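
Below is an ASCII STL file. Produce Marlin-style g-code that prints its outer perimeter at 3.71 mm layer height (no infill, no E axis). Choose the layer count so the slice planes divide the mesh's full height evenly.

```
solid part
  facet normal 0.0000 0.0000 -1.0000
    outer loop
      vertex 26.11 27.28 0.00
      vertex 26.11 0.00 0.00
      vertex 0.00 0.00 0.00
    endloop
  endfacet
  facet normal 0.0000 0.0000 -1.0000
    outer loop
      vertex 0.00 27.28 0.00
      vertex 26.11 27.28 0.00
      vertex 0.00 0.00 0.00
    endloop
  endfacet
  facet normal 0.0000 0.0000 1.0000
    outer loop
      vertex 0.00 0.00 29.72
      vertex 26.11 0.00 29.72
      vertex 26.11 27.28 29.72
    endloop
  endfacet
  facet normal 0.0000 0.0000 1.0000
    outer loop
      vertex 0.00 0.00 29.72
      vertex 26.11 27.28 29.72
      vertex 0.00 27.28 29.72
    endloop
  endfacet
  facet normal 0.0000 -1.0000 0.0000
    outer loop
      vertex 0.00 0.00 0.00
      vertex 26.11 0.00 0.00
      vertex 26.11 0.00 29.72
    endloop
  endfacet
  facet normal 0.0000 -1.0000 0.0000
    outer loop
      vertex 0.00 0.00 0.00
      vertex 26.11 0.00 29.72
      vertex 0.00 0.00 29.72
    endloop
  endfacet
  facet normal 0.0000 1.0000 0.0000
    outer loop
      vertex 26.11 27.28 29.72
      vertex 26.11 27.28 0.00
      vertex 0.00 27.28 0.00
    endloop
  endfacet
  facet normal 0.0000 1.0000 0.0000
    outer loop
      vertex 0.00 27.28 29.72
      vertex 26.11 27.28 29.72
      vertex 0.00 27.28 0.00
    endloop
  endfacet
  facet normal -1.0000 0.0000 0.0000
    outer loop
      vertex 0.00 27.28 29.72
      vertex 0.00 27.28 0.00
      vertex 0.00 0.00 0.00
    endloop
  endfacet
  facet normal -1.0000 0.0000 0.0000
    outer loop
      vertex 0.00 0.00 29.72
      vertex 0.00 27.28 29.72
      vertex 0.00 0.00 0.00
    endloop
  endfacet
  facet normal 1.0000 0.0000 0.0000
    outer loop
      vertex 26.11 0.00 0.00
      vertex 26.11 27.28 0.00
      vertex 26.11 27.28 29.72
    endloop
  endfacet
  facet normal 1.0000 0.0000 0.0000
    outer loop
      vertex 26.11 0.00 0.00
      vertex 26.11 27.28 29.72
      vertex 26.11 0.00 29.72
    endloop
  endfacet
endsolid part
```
; perimeter-only toolpath
G21 ; units = mm
G90 ; absolute positioning
G28 ; home
; layer 1
G0 Z3.71
G0 X0.00 Y0.00
G1 X26.11 Y0.00
G1 X26.11 Y27.28
G1 X0.00 Y27.28
G1 X0.00 Y0.00
; layer 2
G0 Z7.43
G0 X0.00 Y0.00
G1 X26.11 Y0.00
G1 X26.11 Y27.28
G1 X0.00 Y27.28
G1 X0.00 Y0.00
; layer 3
G0 Z11.14
G0 X0.00 Y0.00
G1 X26.11 Y0.00
G1 X26.11 Y27.28
G1 X0.00 Y27.28
G1 X0.00 Y0.00
; layer 4
G0 Z14.86
G0 X0.00 Y0.00
G1 X26.11 Y0.00
G1 X26.11 Y27.28
G1 X0.00 Y27.28
G1 X0.00 Y0.00
; layer 5
G0 Z18.57
G0 X0.00 Y0.00
G1 X26.11 Y0.00
G1 X26.11 Y27.28
G1 X0.00 Y27.28
G1 X0.00 Y0.00
; layer 6
G0 Z22.29
G0 X0.00 Y0.00
G1 X26.11 Y0.00
G1 X26.11 Y27.28
G1 X0.00 Y27.28
G1 X0.00 Y0.00
; layer 7
G0 Z26.00
G0 X0.00 Y0.00
G1 X26.11 Y0.00
G1 X26.11 Y27.28
G1 X0.00 Y27.28
G1 X0.00 Y0.00
; layer 8
G0 Z29.72
G0 X0.00 Y0.00
G1 X26.11 Y0.00
G1 X26.11 Y27.28
G1 X0.00 Y27.28
G1 X0.00 Y0.00
M2 ; end

The solid is a rectangular box, roughly 26.1 × 27.3 mm footprint and 29.7 mm tall. Slicing at Δz = 3.71 mm — 8 equal slices spanning the solid's height, so layer i sits at z = i·h/8 — gives 8 non-empty perimeters. Each is a 4-segment closed polygon; G0 lifts to the layer z and rapids to the start vertex, then G1 traces the edges.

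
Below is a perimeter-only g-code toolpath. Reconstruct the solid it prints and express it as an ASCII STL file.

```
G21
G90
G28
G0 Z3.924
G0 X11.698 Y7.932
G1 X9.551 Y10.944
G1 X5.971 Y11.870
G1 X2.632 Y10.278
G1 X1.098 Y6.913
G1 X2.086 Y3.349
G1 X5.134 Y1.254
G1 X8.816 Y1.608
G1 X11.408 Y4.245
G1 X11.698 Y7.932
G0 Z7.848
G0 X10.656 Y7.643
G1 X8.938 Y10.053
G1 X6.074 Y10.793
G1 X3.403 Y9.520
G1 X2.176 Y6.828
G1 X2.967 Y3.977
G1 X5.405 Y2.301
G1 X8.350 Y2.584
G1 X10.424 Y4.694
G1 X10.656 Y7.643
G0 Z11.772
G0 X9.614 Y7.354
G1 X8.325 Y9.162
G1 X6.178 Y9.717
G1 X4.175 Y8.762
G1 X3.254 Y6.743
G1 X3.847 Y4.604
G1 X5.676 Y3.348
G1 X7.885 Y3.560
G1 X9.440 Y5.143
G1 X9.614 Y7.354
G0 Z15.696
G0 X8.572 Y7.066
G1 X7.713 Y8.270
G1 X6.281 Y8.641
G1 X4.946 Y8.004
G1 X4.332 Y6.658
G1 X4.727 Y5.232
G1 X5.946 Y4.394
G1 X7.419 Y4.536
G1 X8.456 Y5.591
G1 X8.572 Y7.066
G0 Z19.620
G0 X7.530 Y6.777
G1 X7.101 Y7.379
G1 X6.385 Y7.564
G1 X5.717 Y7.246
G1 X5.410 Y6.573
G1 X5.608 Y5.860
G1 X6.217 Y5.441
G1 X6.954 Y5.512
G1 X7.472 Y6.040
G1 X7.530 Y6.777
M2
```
solid part
  facet normal 0.0000 0.0000 -1.0000
    outer loop
      vertex 5.867 12.946 0.000
      vertex 10.163 11.835 0.000
      vertex 12.740 8.221 0.000
    endloop
  endfacet
  facet normal 0.0000 0.0000 -1.0000
    outer loop
      vertex 1.861 11.036 0.000
      vertex 5.867 12.946 0.000
      vertex 12.740 8.221 0.000
    endloop
  endfacet
  facet normal 0.0000 0.0000 -1.0000
    outer loop
      vertex 0.020 6.998 0.000
      vertex 1.861 11.036 0.000
      vertex 12.740 8.221 0.000
    endloop
  endfacet
  facet normal 0.0000 0.0000 -1.0000
    outer loop
      vertex 1.206 2.721 0.000
      vertex 0.020 6.998 0.000
      vertex 12.740 8.221 0.000
    endloop
  endfacet
  facet normal 0.0000 0.0000 -1.0000
    outer loop
      vertex 4.863 0.207 0.000
      vertex 1.206 2.721 0.000
      vertex 12.740 8.221 0.000
    endloop
  endfacet
  facet normal 0.0000 0.0000 -1.0000
    outer loop
      vertex 9.281 0.632 0.000
      vertex 4.863 0.207 0.000
      vertex 12.740 8.221 0.000
    endloop
  endfacet
  facet normal 0.0000 0.0000 -1.0000
    outer loop
      vertex 12.392 3.797 0.000
      vertex 9.281 0.632 0.000
      vertex 12.740 8.221 0.000
    endloop
  endfacet
  facet normal 0.7882 0.5620 0.2507
    outer loop
      vertex 12.740 8.221 0.000
      vertex 10.163 11.835 0.000
      vertex 6.488 6.488 23.544
    endloop
  endfacet
  facet normal 0.2424 0.9372 0.2507
    outer loop
      vertex 10.163 11.835 0.000
      vertex 5.867 12.946 0.000
      vertex 6.488 6.488 23.544
    endloop
  endfacet
  facet normal -0.4166 0.8738 0.2507
    outer loop
      vertex 5.867 12.946 0.000
      vertex 1.861 11.036 0.000
      vertex 6.488 6.488 23.544
    endloop
  endfacet
  facet normal -0.8808 0.4016 0.2507
    outer loop
      vertex 1.861 11.036 0.000
      vertex 0.020 6.998 0.000
      vertex 6.488 6.488 23.544
    endloop
  endfacet
  facet normal -0.9329 -0.2587 0.2507
    outer loop
      vertex 0.020 6.998 0.000
      vertex 1.206 2.721 0.000
      vertex 6.488 6.488 23.544
    endloop
  endfacet
  facet normal -0.5484 -0.7978 0.2507
    outer loop
      vertex 1.206 2.721 0.000
      vertex 4.863 0.207 0.000
      vertex 6.488 6.488 23.544
    endloop
  endfacet
  facet normal 0.0927 -0.9636 0.2507
    outer loop
      vertex 4.863 0.207 0.000
      vertex 9.281 0.632 0.000
      vertex 6.488 6.488 23.544
    endloop
  endfacet
  facet normal 0.6904 -0.6786 0.2507
    outer loop
      vertex 9.281 0.632 0.000
      vertex 12.392 3.797 0.000
      vertex 6.488 6.488 23.544
    endloop
  endfacet
  facet normal 0.9651 -0.0759 0.2507
    outer loop
      vertex 12.392 3.797 0.000
      vertex 12.740 8.221 0.000
      vertex 6.488 6.488 23.544
    endloop
  endfacet
endsolid part

The G0 Z moves step by Δz≈3.924 mm. The G1 loops shrink linearly with z, so the solid tapers from its base footprint up to z≈23.5. Closing with a flat bottom cap and the tapered top and triangulating gives 16 facets — a regular 9-sided pyramid, base circumscribed radius ≈ 6.49 mm, apex at z ≈ 23.5 mm.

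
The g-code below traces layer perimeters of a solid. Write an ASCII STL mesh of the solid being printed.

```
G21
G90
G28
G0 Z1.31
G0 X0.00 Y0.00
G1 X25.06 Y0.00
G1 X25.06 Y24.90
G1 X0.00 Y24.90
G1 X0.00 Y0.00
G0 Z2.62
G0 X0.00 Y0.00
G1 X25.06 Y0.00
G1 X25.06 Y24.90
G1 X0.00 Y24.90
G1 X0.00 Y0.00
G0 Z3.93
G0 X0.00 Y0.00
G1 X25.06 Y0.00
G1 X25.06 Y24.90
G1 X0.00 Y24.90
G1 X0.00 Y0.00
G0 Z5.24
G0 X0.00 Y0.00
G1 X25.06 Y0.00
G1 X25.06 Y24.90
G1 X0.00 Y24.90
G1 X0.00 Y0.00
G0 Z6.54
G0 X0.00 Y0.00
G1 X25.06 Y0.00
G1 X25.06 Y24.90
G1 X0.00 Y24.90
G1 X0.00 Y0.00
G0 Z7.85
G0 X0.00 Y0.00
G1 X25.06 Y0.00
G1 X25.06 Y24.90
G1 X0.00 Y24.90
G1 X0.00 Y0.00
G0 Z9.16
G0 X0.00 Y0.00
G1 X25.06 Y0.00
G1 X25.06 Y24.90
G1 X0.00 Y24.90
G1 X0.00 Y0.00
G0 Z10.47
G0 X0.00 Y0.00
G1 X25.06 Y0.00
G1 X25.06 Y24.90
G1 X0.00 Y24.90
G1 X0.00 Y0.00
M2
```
solid part
  facet normal 0.0000 0.0000 -1.0000
    outer loop
      vertex 25.06 24.90 0.00
      vertex 25.06 0.00 0.00
      vertex 0.00 0.00 0.00
    endloop
  endfacet
  facet normal 0.0000 0.0000 -1.0000
    outer loop
      vertex 0.00 24.90 0.00
      vertex 25.06 24.90 0.00
      vertex 0.00 0.00 0.00
    endloop
  endfacet
  facet normal 0.0000 0.0000 1.0000
    outer loop
      vertex 0.00 0.00 10.47
      vertex 25.06 0.00 10.47
      vertex 25.06 24.90 10.47
    endloop
  endfacet
  facet normal 0.0000 0.0000 1.0000
    outer loop
      vertex 0.00 0.00 10.47
      vertex 25.06 24.90 10.47
      vertex 0.00 24.90 10.47
    endloop
  endfacet
  facet normal 0.0000 -1.0000 0.0000
    outer loop
      vertex 0.00 0.00 0.00
      vertex 25.06 0.00 0.00
      vertex 25.06 0.00 10.47
    endloop
  endfacet
  facet normal 0.0000 -1.0000 0.0000
    outer loop
      vertex 0.00 0.00 0.00
      vertex 25.06 0.00 10.47
      vertex 0.00 0.00 10.47
    endloop
  endfacet
  facet normal 0.0000 1.0000 0.0000
    outer loop
      vertex 25.06 24.90 10.47
      vertex 25.06 24.90 0.00
      vertex 0.00 24.90 0.00
    endloop
  endfacet
  facet normal 0.0000 1.0000 0.0000
    outer loop
      vertex 0.00 24.90 10.47
      vertex 25.06 24.90 10.47
      vertex 0.00 24.90 0.00
    endloop
  endfacet
  facet normal -1.0000 0.0000 0.0000
    outer loop
      vertex 0.00 24.90 10.47
      vertex 0.00 24.90 0.00
      vertex 0.00 0.00 0.00
    endloop
  endfacet
  facet normal -1.0000 0.0000 0.0000
    outer loop
      vertex 0.00 0.00 10.47
      vertex 0.00 24.90 10.47
      vertex 0.00 0.00 0.00
    endloop
  endfacet
  facet normal 1.0000 0.0000 0.0000
    outer loop
      vertex 25.06 0.00 0.00
      vertex 25.06 24.90 0.00
      vertex 25.06 24.90 10.47
    endloop
  endfacet
  facet normal 1.0000 0.0000 0.0000
    outer loop
      vertex 25.06 0.00 0.00
      vertex 25.06 24.90 10.47
      vertex 25.06 0.00 10.47
    endloop
  endfacet
endsolid part

The G0 Z moves step by Δz≈1.31 mm. Every layer's G1 loop is the same polygon, so the solid is a straight extrusion of it from z=0 to z≈10.5. Closing with flat bottom and top caps and triangulating gives 12 facets — a rectangular box, roughly 25.1 × 24.9 mm footprint and 10.5 mm tall.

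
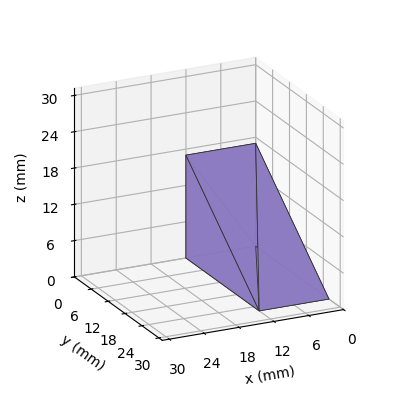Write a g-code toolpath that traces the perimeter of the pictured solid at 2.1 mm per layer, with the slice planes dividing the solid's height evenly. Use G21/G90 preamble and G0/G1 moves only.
Reading the render: the shape is a wedge (ramp): 12 × 26 mm base, rising to 17 mm along the y=0 edge and sloping linearly to z=0 at y=26 (dimensions read to the nearest mm from the axis ticks). For the g-code, the solid's height is divided into equal slices at the stated Δz and each level perimeter traced with G1 moves after a G0 lift.

; perimeter-only toolpath
G21 ; units = mm
G90 ; absolute positioning
G28 ; home
; layer 1
G0 Z2.1
G0 X0.0 Y0.0
G1 X12.0 Y0.0
G1 X12.0 Y22.8
G1 X0.0 Y22.8
G1 X0.0 Y0.0
; layer 2
G0 Z4.2
G0 X0.0 Y0.0
G1 X12.0 Y0.0
G1 X12.0 Y19.5
G1 X0.0 Y19.5
G1 X0.0 Y0.0
; layer 3
G0 Z6.4
G0 X0.0 Y0.0
G1 X12.0 Y0.0
G1 X12.0 Y16.2
G1 X0.0 Y16.2
G1 X0.0 Y0.0
; layer 4
G0 Z8.5
G0 X0.0 Y0.0
G1 X12.0 Y0.0
G1 X12.0 Y13.0
G1 X0.0 Y13.0
G1 X0.0 Y0.0
; layer 5
G0 Z10.6
G0 X0.0 Y0.0
G1 X12.0 Y0.0
G1 X12.0 Y9.8
G1 X0.0 Y9.8
G1 X0.0 Y0.0
; layer 6
G0 Z12.8
G0 X0.0 Y0.0
G1 X12.0 Y0.0
G1 X12.0 Y6.5
G1 X0.0 Y6.5
G1 X0.0 Y0.0
; layer 7
G0 Z14.9
G0 X0.0 Y0.0
G1 X12.0 Y0.0
G1 X12.0 Y3.2
G1 X0.0 Y3.2
G1 X0.0 Y0.0
M2 ; end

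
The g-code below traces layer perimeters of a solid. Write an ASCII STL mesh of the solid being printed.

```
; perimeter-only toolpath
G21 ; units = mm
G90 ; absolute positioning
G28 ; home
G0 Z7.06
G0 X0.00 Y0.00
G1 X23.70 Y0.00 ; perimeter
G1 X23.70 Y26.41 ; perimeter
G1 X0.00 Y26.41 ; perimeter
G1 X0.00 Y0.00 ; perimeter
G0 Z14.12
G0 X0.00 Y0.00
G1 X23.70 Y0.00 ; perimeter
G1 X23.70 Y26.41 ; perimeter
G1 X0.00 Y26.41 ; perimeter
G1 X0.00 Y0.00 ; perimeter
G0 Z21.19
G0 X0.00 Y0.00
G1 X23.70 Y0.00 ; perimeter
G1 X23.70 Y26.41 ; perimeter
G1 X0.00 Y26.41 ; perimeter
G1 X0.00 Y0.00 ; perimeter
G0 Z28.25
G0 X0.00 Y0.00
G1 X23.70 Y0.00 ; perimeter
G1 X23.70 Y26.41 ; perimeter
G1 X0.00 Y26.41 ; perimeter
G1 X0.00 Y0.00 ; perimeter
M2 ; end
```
solid part
  facet normal 0.0000 0.0000 -1.0000
    outer loop
      vertex 23.70 26.41 0.00
      vertex 23.70 0.00 0.00
      vertex 0.00 0.00 0.00
    endloop
  endfacet
  facet normal 0.0000 0.0000 -1.0000
    outer loop
      vertex 0.00 26.41 0.00
      vertex 23.70 26.41 0.00
      vertex 0.00 0.00 0.00
    endloop
  endfacet
  facet normal 0.0000 0.0000 1.0000
    outer loop
      vertex 0.00 0.00 28.25
      vertex 23.70 0.00 28.25
      vertex 23.70 26.41 28.25
    endloop
  endfacet
  facet normal 0.0000 0.0000 1.0000
    outer loop
      vertex 0.00 0.00 28.25
      vertex 23.70 26.41 28.25
      vertex 0.00 26.41 28.25
    endloop
  endfacet
  facet normal 0.0000 -1.0000 0.0000
    outer loop
      vertex 0.00 0.00 0.00
      vertex 23.70 0.00 0.00
      vertex 23.70 0.00 28.25
    endloop
  endfacet
  facet normal 0.0000 -1.0000 0.0000
    outer loop
      vertex 0.00 0.00 0.00
      vertex 23.70 0.00 28.25
      vertex 0.00 0.00 28.25
    endloop
  endfacet
  facet normal 0.0000 1.0000 0.0000
    outer loop
      vertex 23.70 26.41 28.25
      vertex 23.70 26.41 0.00
      vertex 0.00 26.41 0.00
    endloop
  endfacet
  facet normal 0.0000 1.0000 0.0000
    outer loop
      vertex 0.00 26.41 28.25
      vertex 23.70 26.41 28.25
      vertex 0.00 26.41 0.00
    endloop
  endfacet
  facet normal -1.0000 0.0000 0.0000
    outer loop
      vertex 0.00 26.41 28.25
      vertex 0.00 26.41 0.00
      vertex 0.00 0.00 0.00
    endloop
  endfacet
  facet normal -1.0000 0.0000 0.0000
    outer loop
      vertex 0.00 0.00 28.25
      vertex 0.00 26.41 28.25
      vertex 0.00 0.00 0.00
    endloop
  endfacet
  facet normal 1.0000 0.0000 0.0000
    outer loop
      vertex 23.70 0.00 0.00
      vertex 23.70 26.41 0.00
      vertex 23.70 26.41 28.25
    endloop
  endfacet
  facet normal 1.0000 0.0000 0.0000
    outer loop
      vertex 23.70 0.00 0.00
      vertex 23.70 26.41 28.25
      vertex 23.70 0.00 28.25
    endloop
  endfacet
endsolid part

The G0 Z moves step by Δz≈7.06 mm. Every layer's G1 loop is the same polygon, so the solid is a straight extrusion of it from z=0 to z≈28.2. Closing with flat bottom and top caps and triangulating gives 12 facets — a rectangular box, roughly 23.7 × 26.4 mm footprint and 28.2 mm tall.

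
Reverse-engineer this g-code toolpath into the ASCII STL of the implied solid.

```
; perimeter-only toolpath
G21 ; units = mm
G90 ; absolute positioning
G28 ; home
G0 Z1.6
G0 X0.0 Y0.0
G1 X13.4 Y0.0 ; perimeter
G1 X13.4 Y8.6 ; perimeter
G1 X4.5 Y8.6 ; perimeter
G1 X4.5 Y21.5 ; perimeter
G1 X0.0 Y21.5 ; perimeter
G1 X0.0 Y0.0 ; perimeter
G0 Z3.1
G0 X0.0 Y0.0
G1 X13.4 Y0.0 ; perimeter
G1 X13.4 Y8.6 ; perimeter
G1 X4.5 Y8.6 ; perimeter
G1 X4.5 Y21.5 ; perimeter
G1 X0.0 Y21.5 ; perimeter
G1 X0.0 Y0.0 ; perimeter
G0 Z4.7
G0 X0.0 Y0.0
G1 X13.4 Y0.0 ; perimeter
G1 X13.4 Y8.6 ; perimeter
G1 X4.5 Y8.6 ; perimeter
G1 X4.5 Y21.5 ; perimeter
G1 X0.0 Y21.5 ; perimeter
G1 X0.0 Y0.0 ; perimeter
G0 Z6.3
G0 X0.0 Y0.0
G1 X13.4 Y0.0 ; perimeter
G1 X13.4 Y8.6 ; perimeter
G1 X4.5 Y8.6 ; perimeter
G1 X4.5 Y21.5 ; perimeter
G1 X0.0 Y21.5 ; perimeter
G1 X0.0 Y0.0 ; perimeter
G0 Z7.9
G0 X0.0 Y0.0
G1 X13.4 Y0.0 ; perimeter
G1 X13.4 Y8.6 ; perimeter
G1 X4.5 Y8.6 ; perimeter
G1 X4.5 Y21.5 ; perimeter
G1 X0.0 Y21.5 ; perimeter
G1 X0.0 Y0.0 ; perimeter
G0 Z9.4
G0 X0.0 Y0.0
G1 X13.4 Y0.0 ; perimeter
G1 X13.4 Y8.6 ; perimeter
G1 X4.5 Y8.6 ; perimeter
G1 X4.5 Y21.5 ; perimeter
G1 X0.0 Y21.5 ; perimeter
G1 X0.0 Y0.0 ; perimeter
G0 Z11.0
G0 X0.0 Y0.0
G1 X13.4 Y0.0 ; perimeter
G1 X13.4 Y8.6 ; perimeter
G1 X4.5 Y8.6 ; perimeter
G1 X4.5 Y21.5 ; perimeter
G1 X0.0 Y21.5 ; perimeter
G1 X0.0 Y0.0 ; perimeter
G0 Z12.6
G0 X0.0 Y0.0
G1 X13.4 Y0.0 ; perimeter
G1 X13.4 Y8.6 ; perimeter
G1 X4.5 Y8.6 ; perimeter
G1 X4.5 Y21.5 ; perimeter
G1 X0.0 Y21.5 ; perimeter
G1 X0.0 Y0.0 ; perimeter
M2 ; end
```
solid part
  facet normal 0.0000 0.0000 -1.0000
    outer loop
      vertex 13.4 8.6 0.0
      vertex 13.4 0.0 0.0
      vertex 0.0 0.0 0.0
    endloop
  endfacet
  facet normal 0.0000 0.0000 -1.0000
    outer loop
      vertex 4.5 8.6 0.0
      vertex 13.4 8.6 0.0
      vertex 0.0 0.0 0.0
    endloop
  endfacet
  facet normal 0.0000 0.0000 -1.0000
    outer loop
      vertex 4.5 21.5 0.0
      vertex 4.5 8.6 0.0
      vertex 0.0 0.0 0.0
    endloop
  endfacet
  facet normal 0.0000 0.0000 -1.0000
    outer loop
      vertex 0.0 21.5 0.0
      vertex 4.5 21.5 0.0
      vertex 0.0 0.0 0.0
    endloop
  endfacet
  facet normal 0.0000 0.0000 1.0000
    outer loop
      vertex 0.0 0.0 12.6
      vertex 13.4 0.0 12.6
      vertex 13.4 8.6 12.6
    endloop
  endfacet
  facet normal 0.0000 0.0000 1.0000
    outer loop
      vertex 0.0 0.0 12.6
      vertex 13.4 8.6 12.6
      vertex 4.5 8.6 12.6
    endloop
  endfacet
  facet normal 0.0000 0.0000 1.0000
    outer loop
      vertex 0.0 0.0 12.6
      vertex 4.5 8.6 12.6
      vertex 4.5 21.5 12.6
    endloop
  endfacet
  facet normal 0.0000 0.0000 1.0000
    outer loop
      vertex 0.0 0.0 12.6
      vertex 4.5 21.5 12.6
      vertex 0.0 21.5 12.6
    endloop
  endfacet
  facet normal 0.0000 -1.0000 0.0000
    outer loop
      vertex 0.0 0.0 0.0
      vertex 13.4 0.0 0.0
      vertex 13.4 0.0 12.6
    endloop
  endfacet
  facet normal 0.0000 -1.0000 0.0000
    outer loop
      vertex 0.0 0.0 0.0
      vertex 13.4 0.0 12.6
      vertex 0.0 0.0 12.6
    endloop
  endfacet
  facet normal 1.0000 0.0000 0.0000
    outer loop
      vertex 13.4 0.0 0.0
      vertex 13.4 8.6 0.0
      vertex 13.4 8.6 12.6
    endloop
  endfacet
  facet normal 1.0000 0.0000 0.0000
    outer loop
      vertex 13.4 0.0 0.0
      vertex 13.4 8.6 12.6
      vertex 13.4 0.0 12.6
    endloop
  endfacet
  facet normal 0.0000 1.0000 0.0000
    outer loop
      vertex 13.4 8.6 0.0
      vertex 4.5 8.6 0.0
      vertex 4.5 8.6 12.6
    endloop
  endfacet
  facet normal 0.0000 1.0000 0.0000
    outer loop
      vertex 13.4 8.6 0.0
      vertex 4.5 8.6 12.6
      vertex 13.4 8.6 12.6
    endloop
  endfacet
  facet normal 1.0000 0.0000 0.0000
    outer loop
      vertex 4.5 8.6 0.0
      vertex 4.5 21.5 0.0
      vertex 4.5 21.5 12.6
    endloop
  endfacet
  facet normal 1.0000 0.0000 0.0000
    outer loop
      vertex 4.5 8.6 0.0
      vertex 4.5 21.5 12.6
      vertex 4.5 8.6 12.6
    endloop
  endfacet
  facet normal 0.0000 1.0000 0.0000
    outer loop
      vertex 4.5 21.5 0.0
      vertex 0.0 21.5 0.0
      vertex 0.0 21.5 12.6
    endloop
  endfacet
  facet normal 0.0000 1.0000 0.0000
    outer loop
      vertex 4.5 21.5 0.0
      vertex 0.0 21.5 12.6
      vertex 4.5 21.5 12.6
    endloop
  endfacet
  facet normal -1.0000 0.0000 0.0000
    outer loop
      vertex 0.0 21.5 0.0
      vertex 0.0 0.0 0.0
      vertex 0.0 0.0 12.6
    endloop
  endfacet
  facet normal -1.0000 0.0000 0.0000
    outer loop
      vertex 0.0 21.5 0.0
      vertex 0.0 0.0 12.6
      vertex 0.0 21.5 12.6
    endloop
  endfacet
endsolid part

The G0 Z moves step by Δz≈1.6 mm. Every layer's G1 loop is the same polygon, so the solid is a straight extrusion of it from z=0 to z≈12.6. Closing with flat bottom and top caps and triangulating gives 20 facets — an L-shaped prism: outer 13.4 × 21.5 mm, arm thicknesses ≈ 8.6 mm (horizontal) and 4.5 mm (vertical), extruded 12.6 mm in z.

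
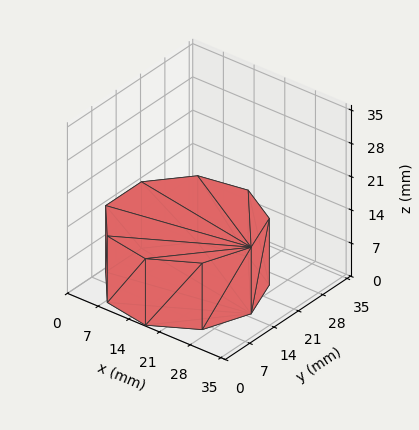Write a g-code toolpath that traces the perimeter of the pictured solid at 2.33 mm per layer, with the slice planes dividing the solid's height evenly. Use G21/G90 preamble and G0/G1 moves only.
Reading the render: the shape is a regular 9-sided prism (a cylinder approximated with 9 flat sides), circumscribed radius ≈ 15 mm, height ≈ 14 mm (dimensions read to the nearest mm from the axis ticks). For the g-code, the solid's height is divided into equal slices at the stated Δz and each level perimeter traced with G1 moves after a G0 lift.

; perimeter-only toolpath
G21 ; units = mm
G90 ; absolute positioning
G28 ; home
; layer 1
G0 Z2.33
G0 X30.00 Y15.00
G1 X26.49 Y24.64
G1 X17.60 Y29.77
G1 X7.50 Y27.99
G1 X0.90 Y20.13
G1 X0.90 Y9.87
G1 X7.50 Y2.01
G1 X17.60 Y0.23
G1 X26.49 Y5.36
G1 X30.00 Y15.00
; layer 2
G0 Z4.67
G0 X30.00 Y15.00
G1 X26.49 Y24.64
G1 X17.60 Y29.77
G1 X7.50 Y27.99
G1 X0.90 Y20.13
G1 X0.90 Y9.87
G1 X7.50 Y2.01
G1 X17.60 Y0.23
G1 X26.49 Y5.36
G1 X30.00 Y15.00
; layer 3
G0 Z7.00
G0 X30.00 Y15.00
G1 X26.49 Y24.64
G1 X17.60 Y29.77
G1 X7.50 Y27.99
G1 X0.90 Y20.13
G1 X0.90 Y9.87
G1 X7.50 Y2.01
G1 X17.60 Y0.23
G1 X26.49 Y5.36
G1 X30.00 Y15.00
; layer 4
G0 Z9.33
G0 X30.00 Y15.00
G1 X26.49 Y24.64
G1 X17.60 Y29.77
G1 X7.50 Y27.99
G1 X0.90 Y20.13
G1 X0.90 Y9.87
G1 X7.50 Y2.01
G1 X17.60 Y0.23
G1 X26.49 Y5.36
G1 X30.00 Y15.00
; layer 5
G0 Z11.67
G0 X30.00 Y15.00
G1 X26.49 Y24.64
G1 X17.60 Y29.77
G1 X7.50 Y27.99
G1 X0.90 Y20.13
G1 X0.90 Y9.87
G1 X7.50 Y2.01
G1 X17.60 Y0.23
G1 X26.49 Y5.36
G1 X30.00 Y15.00
; layer 6
G0 Z14.00
G0 X30.00 Y15.00
G1 X26.49 Y24.64
G1 X17.60 Y29.77
G1 X7.50 Y27.99
G1 X0.90 Y20.13
G1 X0.90 Y9.87
G1 X7.50 Y2.01
G1 X17.60 Y0.23
G1 X26.49 Y5.36
G1 X30.00 Y15.00
M2 ; end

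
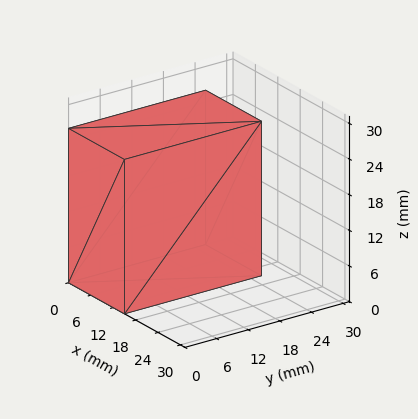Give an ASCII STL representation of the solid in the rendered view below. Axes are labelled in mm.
Reading the render: the shape is a rectangular box, roughly 15 × 26 mm footprint and 26 mm tall (dimensions read to the nearest mm from the axis ticks). For the STL, each face is triangulated and given an outward normal.

solid part
  facet normal 0.0000 0.0000 -1.0000
    outer loop
      vertex 15.0 26.0 0.0
      vertex 15.0 0.0 0.0
      vertex 0.0 0.0 0.0
    endloop
  endfacet
  facet normal 0.0000 0.0000 -1.0000
    outer loop
      vertex 0.0 26.0 0.0
      vertex 15.0 26.0 0.0
      vertex 0.0 0.0 0.0
    endloop
  endfacet
  facet normal 0.0000 0.0000 1.0000
    outer loop
      vertex 0.0 0.0 26.0
      vertex 15.0 0.0 26.0
      vertex 15.0 26.0 26.0
    endloop
  endfacet
  facet normal 0.0000 0.0000 1.0000
    outer loop
      vertex 0.0 0.0 26.0
      vertex 15.0 26.0 26.0
      vertex 0.0 26.0 26.0
    endloop
  endfacet
  facet normal 0.0000 -1.0000 0.0000
    outer loop
      vertex 0.0 0.0 0.0
      vertex 15.0 0.0 0.0
      vertex 15.0 0.0 26.0
    endloop
  endfacet
  facet normal 0.0000 -1.0000 0.0000
    outer loop
      vertex 0.0 0.0 0.0
      vertex 15.0 0.0 26.0
      vertex 0.0 0.0 26.0
    endloop
  endfacet
  facet normal 0.0000 1.0000 0.0000
    outer loop
      vertex 15.0 26.0 26.0
      vertex 15.0 26.0 0.0
      vertex 0.0 26.0 0.0
    endloop
  endfacet
  facet normal 0.0000 1.0000 0.0000
    outer loop
      vertex 0.0 26.0 26.0
      vertex 15.0 26.0 26.0
      vertex 0.0 26.0 0.0
    endloop
  endfacet
  facet normal -1.0000 0.0000 0.0000
    outer loop
      vertex 0.0 26.0 26.0
      vertex 0.0 26.0 0.0
      vertex 0.0 0.0 0.0
    endloop
  endfacet
  facet normal -1.0000 0.0000 0.0000
    outer loop
      vertex 0.0 0.0 26.0
      vertex 0.0 26.0 26.0
      vertex 0.0 0.0 0.0
    endloop
  endfacet
  facet normal 1.0000 0.0000 0.0000
    outer loop
      vertex 15.0 0.0 0.0
      vertex 15.0 26.0 0.0
      vertex 15.0 26.0 26.0
    endloop
  endfacet
  facet normal 1.0000 0.0000 0.0000
    outer loop
      vertex 15.0 0.0 0.0
      vertex 15.0 26.0 26.0
      vertex 15.0 0.0 26.0
    endloop
  endfacet
endsolid part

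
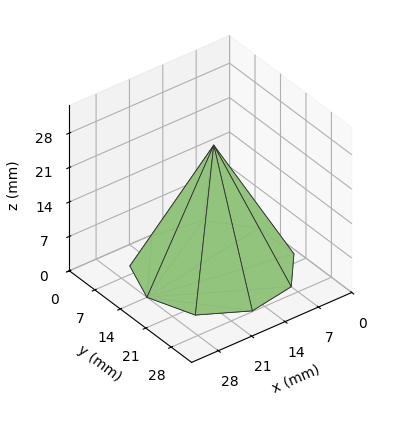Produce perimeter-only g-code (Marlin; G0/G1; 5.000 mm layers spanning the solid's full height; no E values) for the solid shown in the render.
Reading the render: the shape is a regular 9-sided pyramid, base circumscribed radius ≈ 14 mm, apex at z ≈ 25 mm (dimensions read to the nearest mm from the axis ticks). For the g-code, the solid's height is divided into equal slices at the stated Δz and each level perimeter traced with G1 moves after a G0 lift.

; perimeter-only toolpath
G21 ; units = mm
G90 ; absolute positioning
G28 ; home
; layer 1
G0 Z5.000
G0 X25.200 Y14.000
G1 X22.580 Y21.199
G1 X15.945 Y25.030
G1 X8.400 Y23.699
G1 X3.475 Y17.830
G1 X3.475 Y10.170
G1 X8.400 Y4.301
G1 X15.945 Y2.970
G1 X22.580 Y6.801
G1 X25.200 Y14.000
; layer 2
G0 Z10.000
G0 X22.400 Y14.000
G1 X20.435 Y19.399
G1 X15.459 Y22.272
G1 X9.800 Y21.274
G1 X6.106 Y16.873
G1 X6.106 Y11.127
G1 X9.800 Y6.726
G1 X15.459 Y5.728
G1 X20.435 Y8.601
G1 X22.400 Y14.000
; layer 3
G0 Z15.000
G0 X19.600 Y14.000
G1 X18.290 Y17.600
G1 X14.972 Y19.515
G1 X11.200 Y18.850
G1 X8.738 Y15.915
G1 X8.738 Y12.085
G1 X11.200 Y9.150
G1 X14.972 Y8.485
G1 X18.290 Y10.400
G1 X19.600 Y14.000
; layer 4
G0 Z20.000
G0 X16.800 Y14.000
G1 X16.145 Y15.800
G1 X14.486 Y16.757
G1 X12.600 Y16.425
G1 X11.369 Y14.958
G1 X11.369 Y13.042
G1 X12.600 Y11.575
G1 X14.486 Y11.243
G1 X16.145 Y12.200
G1 X16.800 Y14.000
M2 ; end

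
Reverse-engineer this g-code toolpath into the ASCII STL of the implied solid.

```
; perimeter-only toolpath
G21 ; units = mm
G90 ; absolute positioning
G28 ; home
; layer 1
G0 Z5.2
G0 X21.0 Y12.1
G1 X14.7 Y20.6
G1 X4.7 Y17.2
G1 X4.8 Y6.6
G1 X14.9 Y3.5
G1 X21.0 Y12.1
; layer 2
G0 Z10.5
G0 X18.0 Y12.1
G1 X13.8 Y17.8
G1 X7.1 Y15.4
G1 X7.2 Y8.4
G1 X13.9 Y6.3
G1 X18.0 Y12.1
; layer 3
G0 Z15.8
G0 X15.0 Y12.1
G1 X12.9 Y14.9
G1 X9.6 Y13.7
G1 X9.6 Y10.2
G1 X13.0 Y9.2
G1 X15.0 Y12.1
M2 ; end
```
solid part
  facet normal 0.0000 0.0000 -1.0000
    outer loop
      vertex 2.2 18.9 0.0
      vertex 15.6 23.5 0.0
      vertex 24.0 12.2 0.0
    endloop
  endfacet
  facet normal 0.0000 0.0000 -1.0000
    outer loop
      vertex 2.4 4.8 0.0
      vertex 2.2 18.9 0.0
      vertex 24.0 12.2 0.0
    endloop
  endfacet
  facet normal 0.0000 0.0000 -1.0000
    outer loop
      vertex 15.9 0.6 0.0
      vertex 2.4 4.8 0.0
      vertex 24.0 12.2 0.0
    endloop
  endfacet
  facet normal 0.7279 0.5411 0.4211
    outer loop
      vertex 24.0 12.2 0.0
      vertex 15.6 23.5 0.0
      vertex 12.0 12.0 21.0
    endloop
  endfacet
  facet normal -0.2947 0.8585 0.4196
    outer loop
      vertex 15.6 23.5 0.0
      vertex 2.2 18.9 0.0
      vertex 12.0 12.0 21.0
    endloop
  endfacet
  facet normal -0.9077 -0.0129 0.4194
    outer loop
      vertex 2.2 18.9 0.0
      vertex 2.4 4.8 0.0
      vertex 12.0 12.0 21.0
    endloop
  endfacet
  facet normal -0.2696 -0.8664 0.4203
    outer loop
      vertex 2.4 4.8 0.0
      vertex 15.9 0.6 0.0
      vertex 12.0 12.0 21.0
    endloop
  endfacet
  facet normal 0.7440 -0.5195 0.4202
    outer loop
      vertex 15.9 0.6 0.0
      vertex 24.0 12.2 0.0
      vertex 12.0 12.0 21.0
    endloop
  endfacet
endsolid part

The G0 Z moves step by Δz≈5.2 mm. The G1 loops shrink linearly with z, so the solid tapers from its base footprint up to z≈21. Closing with a flat bottom cap and the tapered top and triangulating gives 8 facets — a regular 5-sided pyramid, base circumscribed radius ≈ 12 mm, apex at z ≈ 21 mm.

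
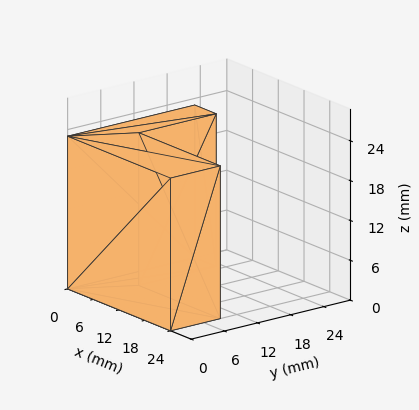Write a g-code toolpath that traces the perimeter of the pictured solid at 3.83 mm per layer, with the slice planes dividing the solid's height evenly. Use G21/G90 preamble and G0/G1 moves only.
Reading the render: the shape is an L-shaped prism: outer 24 × 23 mm, arm thicknesses ≈ 9 mm (horizontal) and 5 mm (vertical), extruded 23 mm in z (dimensions read to the nearest mm from the axis ticks). For the g-code, the solid's height is divided into equal slices at the stated Δz and each level perimeter traced with G1 moves after a G0 lift.

; perimeter-only toolpath
G21 ; units = mm
G90 ; absolute positioning
G28 ; home
; layer 1
G0 Z3.83
G0 X0.00 Y0.00
G1 X24.00 Y0.00
G1 X24.00 Y9.00
G1 X5.00 Y9.00
G1 X5.00 Y23.00
G1 X0.00 Y23.00
G1 X0.00 Y0.00
; layer 2
G0 Z7.67
G0 X0.00 Y0.00
G1 X24.00 Y0.00
G1 X24.00 Y9.00
G1 X5.00 Y9.00
G1 X5.00 Y23.00
G1 X0.00 Y23.00
G1 X0.00 Y0.00
; layer 3
G0 Z11.50
G0 X0.00 Y0.00
G1 X24.00 Y0.00
G1 X24.00 Y9.00
G1 X5.00 Y9.00
G1 X5.00 Y23.00
G1 X0.00 Y23.00
G1 X0.00 Y0.00
; layer 4
G0 Z15.33
G0 X0.00 Y0.00
G1 X24.00 Y0.00
G1 X24.00 Y9.00
G1 X5.00 Y9.00
G1 X5.00 Y23.00
G1 X0.00 Y23.00
G1 X0.00 Y0.00
; layer 5
G0 Z19.17
G0 X0.00 Y0.00
G1 X24.00 Y0.00
G1 X24.00 Y9.00
G1 X5.00 Y9.00
G1 X5.00 Y23.00
G1 X0.00 Y23.00
G1 X0.00 Y0.00
; layer 6
G0 Z23.00
G0 X0.00 Y0.00
G1 X24.00 Y0.00
G1 X24.00 Y9.00
G1 X5.00 Y9.00
G1 X5.00 Y23.00
G1 X0.00 Y23.00
G1 X0.00 Y0.00
M2 ; end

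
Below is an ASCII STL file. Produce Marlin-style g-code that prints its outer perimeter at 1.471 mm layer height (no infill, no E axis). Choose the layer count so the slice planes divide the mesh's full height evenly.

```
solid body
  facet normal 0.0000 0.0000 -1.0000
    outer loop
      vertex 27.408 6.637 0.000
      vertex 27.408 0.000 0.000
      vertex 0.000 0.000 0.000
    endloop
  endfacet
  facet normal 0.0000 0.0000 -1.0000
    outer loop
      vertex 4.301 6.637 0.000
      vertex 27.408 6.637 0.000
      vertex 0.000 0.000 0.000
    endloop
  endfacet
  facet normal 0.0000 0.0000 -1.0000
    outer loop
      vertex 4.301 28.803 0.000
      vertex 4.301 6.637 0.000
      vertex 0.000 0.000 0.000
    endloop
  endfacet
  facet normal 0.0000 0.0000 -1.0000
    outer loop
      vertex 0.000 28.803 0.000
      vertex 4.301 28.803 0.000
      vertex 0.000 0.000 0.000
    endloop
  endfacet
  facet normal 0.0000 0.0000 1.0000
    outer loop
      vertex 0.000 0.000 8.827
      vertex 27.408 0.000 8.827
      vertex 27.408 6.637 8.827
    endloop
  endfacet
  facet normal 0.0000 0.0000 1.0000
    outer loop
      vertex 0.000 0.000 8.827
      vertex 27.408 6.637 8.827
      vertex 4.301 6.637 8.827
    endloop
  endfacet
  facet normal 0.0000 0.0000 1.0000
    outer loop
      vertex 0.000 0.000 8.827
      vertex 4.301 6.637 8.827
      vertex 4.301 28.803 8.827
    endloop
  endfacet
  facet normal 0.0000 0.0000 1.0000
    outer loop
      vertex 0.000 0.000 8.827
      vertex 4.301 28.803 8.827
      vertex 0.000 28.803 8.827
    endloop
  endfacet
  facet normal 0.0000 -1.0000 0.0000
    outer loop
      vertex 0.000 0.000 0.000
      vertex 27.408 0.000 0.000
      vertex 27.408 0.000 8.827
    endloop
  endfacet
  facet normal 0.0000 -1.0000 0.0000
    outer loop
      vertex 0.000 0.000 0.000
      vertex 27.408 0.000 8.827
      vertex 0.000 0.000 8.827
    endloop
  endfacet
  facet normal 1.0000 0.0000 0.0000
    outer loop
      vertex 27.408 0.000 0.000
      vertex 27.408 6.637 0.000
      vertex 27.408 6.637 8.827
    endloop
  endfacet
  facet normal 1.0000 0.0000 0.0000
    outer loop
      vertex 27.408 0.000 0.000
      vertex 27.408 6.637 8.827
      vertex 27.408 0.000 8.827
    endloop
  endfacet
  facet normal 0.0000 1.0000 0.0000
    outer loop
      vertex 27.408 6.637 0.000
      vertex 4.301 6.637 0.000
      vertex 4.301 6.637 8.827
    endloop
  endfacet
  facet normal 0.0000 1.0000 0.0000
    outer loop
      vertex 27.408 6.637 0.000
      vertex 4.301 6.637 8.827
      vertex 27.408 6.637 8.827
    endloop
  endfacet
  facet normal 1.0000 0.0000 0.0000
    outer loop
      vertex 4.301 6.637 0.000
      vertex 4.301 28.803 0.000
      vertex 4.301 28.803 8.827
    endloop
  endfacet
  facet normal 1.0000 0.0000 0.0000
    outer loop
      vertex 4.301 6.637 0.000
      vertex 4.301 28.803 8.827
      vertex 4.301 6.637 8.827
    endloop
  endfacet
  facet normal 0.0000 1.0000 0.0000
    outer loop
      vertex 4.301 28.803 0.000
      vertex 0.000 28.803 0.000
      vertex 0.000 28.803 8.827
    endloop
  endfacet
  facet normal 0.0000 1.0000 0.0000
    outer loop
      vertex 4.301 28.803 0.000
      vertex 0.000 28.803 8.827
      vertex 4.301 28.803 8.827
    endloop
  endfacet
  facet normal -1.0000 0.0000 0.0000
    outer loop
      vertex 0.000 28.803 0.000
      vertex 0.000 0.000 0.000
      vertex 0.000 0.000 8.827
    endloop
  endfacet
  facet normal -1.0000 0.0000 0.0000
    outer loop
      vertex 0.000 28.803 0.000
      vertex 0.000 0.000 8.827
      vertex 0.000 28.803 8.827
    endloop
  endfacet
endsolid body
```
; perimeter-only toolpath
G21 ; units = mm
G90 ; absolute positioning
G28 ; home
; layer 1
G0 Z1.471
G0 X0.000 Y0.000
G1 X27.408 Y0.000
G1 X27.408 Y6.637
G1 X4.301 Y6.637
G1 X4.301 Y28.803
G1 X0.000 Y28.803
G1 X0.000 Y0.000
; layer 2
G0 Z2.942
G0 X0.000 Y0.000
G1 X27.408 Y0.000
G1 X27.408 Y6.637
G1 X4.301 Y6.637
G1 X4.301 Y28.803
G1 X0.000 Y28.803
G1 X0.000 Y0.000
; layer 3
G0 Z4.413
G0 X0.000 Y0.000
G1 X27.408 Y0.000
G1 X27.408 Y6.637
G1 X4.301 Y6.637
G1 X4.301 Y28.803
G1 X0.000 Y28.803
G1 X0.000 Y0.000
; layer 4
G0 Z5.885
G0 X0.000 Y0.000
G1 X27.408 Y0.000
G1 X27.408 Y6.637
G1 X4.301 Y6.637
G1 X4.301 Y28.803
G1 X0.000 Y28.803
G1 X0.000 Y0.000
; layer 5
G0 Z7.356
G0 X0.000 Y0.000
G1 X27.408 Y0.000
G1 X27.408 Y6.637
G1 X4.301 Y6.637
G1 X4.301 Y28.803
G1 X0.000 Y28.803
G1 X0.000 Y0.000
; layer 6
G0 Z8.827
G0 X0.000 Y0.000
G1 X27.408 Y0.000
G1 X27.408 Y6.637
G1 X4.301 Y6.637
G1 X4.301 Y28.803
G1 X0.000 Y28.803
G1 X0.000 Y0.000
M2 ; end

The solid is an L-shaped prism: outer 27.4 × 28.8 mm, arm thicknesses ≈ 6.64 mm (horizontal) and 4.3 mm (vertical), extruded 8.83 mm in z. Slicing at Δz = 1.471 mm — 6 equal slices spanning the solid's height, so layer i sits at z = i·h/6 — gives 6 non-empty perimeters. Each is a 6-segment closed polygon; G0 lifts to the layer z and rapids to the start vertex, then G1 traces the edges.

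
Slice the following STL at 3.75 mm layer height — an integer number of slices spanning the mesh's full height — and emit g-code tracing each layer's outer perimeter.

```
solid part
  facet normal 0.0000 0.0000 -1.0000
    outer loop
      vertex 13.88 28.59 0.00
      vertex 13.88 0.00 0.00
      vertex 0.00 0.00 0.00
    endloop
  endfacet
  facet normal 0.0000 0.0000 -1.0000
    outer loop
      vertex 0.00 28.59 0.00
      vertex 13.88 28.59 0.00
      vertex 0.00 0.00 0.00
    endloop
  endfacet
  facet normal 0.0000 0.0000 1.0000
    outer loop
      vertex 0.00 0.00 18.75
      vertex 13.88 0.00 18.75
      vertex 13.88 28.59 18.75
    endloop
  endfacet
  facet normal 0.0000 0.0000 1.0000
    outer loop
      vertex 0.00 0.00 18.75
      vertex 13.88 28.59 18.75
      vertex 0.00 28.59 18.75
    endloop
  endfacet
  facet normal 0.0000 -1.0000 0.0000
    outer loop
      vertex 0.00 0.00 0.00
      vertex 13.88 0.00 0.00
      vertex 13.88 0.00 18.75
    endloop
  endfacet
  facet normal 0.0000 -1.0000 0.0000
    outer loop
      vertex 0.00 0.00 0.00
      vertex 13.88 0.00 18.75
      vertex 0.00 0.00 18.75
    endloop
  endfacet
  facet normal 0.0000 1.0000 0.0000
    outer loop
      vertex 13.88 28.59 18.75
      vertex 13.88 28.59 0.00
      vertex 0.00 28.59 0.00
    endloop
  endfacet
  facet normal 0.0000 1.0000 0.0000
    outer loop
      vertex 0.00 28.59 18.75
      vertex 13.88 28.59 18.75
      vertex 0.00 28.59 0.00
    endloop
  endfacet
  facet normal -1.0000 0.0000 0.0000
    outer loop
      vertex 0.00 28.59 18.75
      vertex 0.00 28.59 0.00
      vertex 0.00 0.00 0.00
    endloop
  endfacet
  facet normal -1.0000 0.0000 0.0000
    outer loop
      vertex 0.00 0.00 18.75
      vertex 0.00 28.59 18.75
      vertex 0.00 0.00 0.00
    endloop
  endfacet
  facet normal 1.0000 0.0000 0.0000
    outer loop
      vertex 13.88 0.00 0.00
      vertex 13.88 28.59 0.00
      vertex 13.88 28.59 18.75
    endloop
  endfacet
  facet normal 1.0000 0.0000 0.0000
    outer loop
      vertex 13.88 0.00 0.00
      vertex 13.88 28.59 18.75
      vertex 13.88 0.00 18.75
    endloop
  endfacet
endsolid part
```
; perimeter-only toolpath
G21 ; units = mm
G90 ; absolute positioning
G28 ; home
; layer 1
G0 Z3.75
G0 X0.00 Y0.00
G1 X13.88 Y0.00
G1 X13.88 Y28.59
G1 X0.00 Y28.59
G1 X0.00 Y0.00
; layer 2
G0 Z7.50
G0 X0.00 Y0.00
G1 X13.88 Y0.00
G1 X13.88 Y28.59
G1 X0.00 Y28.59
G1 X0.00 Y0.00
; layer 3
G0 Z11.25
G0 X0.00 Y0.00
G1 X13.88 Y0.00
G1 X13.88 Y28.59
G1 X0.00 Y28.59
G1 X0.00 Y0.00
; layer 4
G0 Z15.00
G0 X0.00 Y0.00
G1 X13.88 Y0.00
G1 X13.88 Y28.59
G1 X0.00 Y28.59
G1 X0.00 Y0.00
; layer 5
G0 Z18.75
G0 X0.00 Y0.00
G1 X13.88 Y0.00
G1 X13.88 Y28.59
G1 X0.00 Y28.59
G1 X0.00 Y0.00
M2 ; end

The solid is a rectangular box, roughly 13.9 × 28.6 mm footprint and 18.8 mm tall. Slicing at Δz = 3.75 mm — 5 equal slices spanning the solid's height, so layer i sits at z = i·h/5 — gives 5 non-empty perimeters. Each is a 4-segment closed polygon; G0 lifts to the layer z and rapids to the start vertex, then G1 traces the edges.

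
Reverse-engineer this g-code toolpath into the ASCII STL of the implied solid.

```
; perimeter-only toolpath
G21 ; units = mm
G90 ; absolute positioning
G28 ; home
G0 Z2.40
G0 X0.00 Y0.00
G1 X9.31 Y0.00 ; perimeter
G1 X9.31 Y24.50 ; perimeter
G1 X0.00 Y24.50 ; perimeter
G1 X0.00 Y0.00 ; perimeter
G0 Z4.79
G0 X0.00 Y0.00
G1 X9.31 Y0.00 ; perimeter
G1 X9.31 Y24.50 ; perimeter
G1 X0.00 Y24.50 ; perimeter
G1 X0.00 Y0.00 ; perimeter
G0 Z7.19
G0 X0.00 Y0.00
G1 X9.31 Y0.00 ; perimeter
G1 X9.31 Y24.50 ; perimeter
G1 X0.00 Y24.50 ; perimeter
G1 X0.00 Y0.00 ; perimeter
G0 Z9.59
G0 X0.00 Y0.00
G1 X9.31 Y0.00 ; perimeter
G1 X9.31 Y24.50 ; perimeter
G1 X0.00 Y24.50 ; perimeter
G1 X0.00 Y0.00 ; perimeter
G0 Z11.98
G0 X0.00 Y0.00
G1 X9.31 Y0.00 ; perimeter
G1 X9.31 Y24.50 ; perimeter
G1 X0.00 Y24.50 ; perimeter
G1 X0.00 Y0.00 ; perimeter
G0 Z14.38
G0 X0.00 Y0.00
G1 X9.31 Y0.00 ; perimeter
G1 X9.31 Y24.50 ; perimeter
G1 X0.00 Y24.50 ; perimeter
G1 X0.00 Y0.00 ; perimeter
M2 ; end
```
solid part
  facet normal 0.0000 0.0000 -1.0000
    outer loop
      vertex 9.31 24.50 0.00
      vertex 9.31 0.00 0.00
      vertex 0.00 0.00 0.00
    endloop
  endfacet
  facet normal 0.0000 0.0000 -1.0000
    outer loop
      vertex 0.00 24.50 0.00
      vertex 9.31 24.50 0.00
      vertex 0.00 0.00 0.00
    endloop
  endfacet
  facet normal 0.0000 0.0000 1.0000
    outer loop
      vertex 0.00 0.00 14.38
      vertex 9.31 0.00 14.38
      vertex 9.31 24.50 14.38
    endloop
  endfacet
  facet normal 0.0000 0.0000 1.0000
    outer loop
      vertex 0.00 0.00 14.38
      vertex 9.31 24.50 14.38
      vertex 0.00 24.50 14.38
    endloop
  endfacet
  facet normal 0.0000 -1.0000 0.0000
    outer loop
      vertex 0.00 0.00 0.00
      vertex 9.31 0.00 0.00
      vertex 9.31 0.00 14.38
    endloop
  endfacet
  facet normal 0.0000 -1.0000 0.0000
    outer loop
      vertex 0.00 0.00 0.00
      vertex 9.31 0.00 14.38
      vertex 0.00 0.00 14.38
    endloop
  endfacet
  facet normal 0.0000 1.0000 0.0000
    outer loop
      vertex 9.31 24.50 14.38
      vertex 9.31 24.50 0.00
      vertex 0.00 24.50 0.00
    endloop
  endfacet
  facet normal 0.0000 1.0000 0.0000
    outer loop
      vertex 0.00 24.50 14.38
      vertex 9.31 24.50 14.38
      vertex 0.00 24.50 0.00
    endloop
  endfacet
  facet normal -1.0000 0.0000 0.0000
    outer loop
      vertex 0.00 24.50 14.38
      vertex 0.00 24.50 0.00
      vertex 0.00 0.00 0.00
    endloop
  endfacet
  facet normal -1.0000 0.0000 0.0000
    outer loop
      vertex 0.00 0.00 14.38
      vertex 0.00 24.50 14.38
      vertex 0.00 0.00 0.00
    endloop
  endfacet
  facet normal 1.0000 0.0000 0.0000
    outer loop
      vertex 9.31 0.00 0.00
      vertex 9.31 24.50 0.00
      vertex 9.31 24.50 14.38
    endloop
  endfacet
  facet normal 1.0000 0.0000 0.0000
    outer loop
      vertex 9.31 0.00 0.00
      vertex 9.31 24.50 14.38
      vertex 9.31 0.00 14.38
    endloop
  endfacet
endsolid part

The G0 Z moves step by Δz≈2.40 mm. Every layer's G1 loop is the same polygon, so the solid is a straight extrusion of it from z=0 to z≈14.4. Closing with flat bottom and top caps and triangulating gives 12 facets — a rectangular box, roughly 9.31 × 24.5 mm footprint and 14.4 mm tall.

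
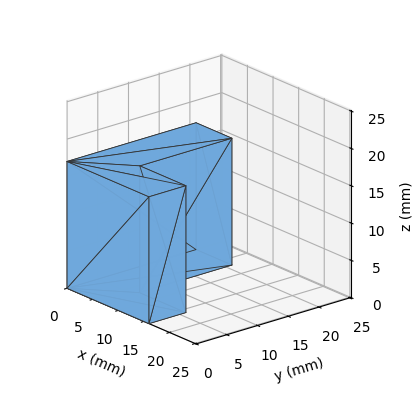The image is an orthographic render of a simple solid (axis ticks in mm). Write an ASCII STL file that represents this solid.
Reading the render: the shape is an L-shaped prism: outer 16 × 21 mm, arm thicknesses ≈ 6 mm (horizontal) and 7 mm (vertical), extruded 17 mm in z (dimensions read to the nearest mm from the axis ticks). For the STL, each face is triangulated and given an outward normal.

solid part
  facet normal 0.0000 0.0000 -1.0000
    outer loop
      vertex 16.0 6.0 0.0
      vertex 16.0 0.0 0.0
      vertex 0.0 0.0 0.0
    endloop
  endfacet
  facet normal 0.0000 0.0000 -1.0000
    outer loop
      vertex 7.0 6.0 0.0
      vertex 16.0 6.0 0.0
      vertex 0.0 0.0 0.0
    endloop
  endfacet
  facet normal 0.0000 0.0000 -1.0000
    outer loop
      vertex 7.0 21.0 0.0
      vertex 7.0 6.0 0.0
      vertex 0.0 0.0 0.0
    endloop
  endfacet
  facet normal 0.0000 0.0000 -1.0000
    outer loop
      vertex 0.0 21.0 0.0
      vertex 7.0 21.0 0.0
      vertex 0.0 0.0 0.0
    endloop
  endfacet
  facet normal 0.0000 0.0000 1.0000
    outer loop
      vertex 0.0 0.0 17.0
      vertex 16.0 0.0 17.0
      vertex 16.0 6.0 17.0
    endloop
  endfacet
  facet normal 0.0000 0.0000 1.0000
    outer loop
      vertex 0.0 0.0 17.0
      vertex 16.0 6.0 17.0
      vertex 7.0 6.0 17.0
    endloop
  endfacet
  facet normal 0.0000 0.0000 1.0000
    outer loop
      vertex 0.0 0.0 17.0
      vertex 7.0 6.0 17.0
      vertex 7.0 21.0 17.0
    endloop
  endfacet
  facet normal 0.0000 0.0000 1.0000
    outer loop
      vertex 0.0 0.0 17.0
      vertex 7.0 21.0 17.0
      vertex 0.0 21.0 17.0
    endloop
  endfacet
  facet normal 0.0000 -1.0000 0.0000
    outer loop
      vertex 0.0 0.0 0.0
      vertex 16.0 0.0 0.0
      vertex 16.0 0.0 17.0
    endloop
  endfacet
  facet normal 0.0000 -1.0000 0.0000
    outer loop
      vertex 0.0 0.0 0.0
      vertex 16.0 0.0 17.0
      vertex 0.0 0.0 17.0
    endloop
  endfacet
  facet normal 1.0000 0.0000 0.0000
    outer loop
      vertex 16.0 0.0 0.0
      vertex 16.0 6.0 0.0
      vertex 16.0 6.0 17.0
    endloop
  endfacet
  facet normal 1.0000 0.0000 0.0000
    outer loop
      vertex 16.0 0.0 0.0
      vertex 16.0 6.0 17.0
      vertex 16.0 0.0 17.0
    endloop
  endfacet
  facet normal 0.0000 1.0000 0.0000
    outer loop
      vertex 16.0 6.0 0.0
      vertex 7.0 6.0 0.0
      vertex 7.0 6.0 17.0
    endloop
  endfacet
  facet normal 0.0000 1.0000 0.0000
    outer loop
      vertex 16.0 6.0 0.0
      vertex 7.0 6.0 17.0
      vertex 16.0 6.0 17.0
    endloop
  endfacet
  facet normal 1.0000 0.0000 0.0000
    outer loop
      vertex 7.0 6.0 0.0
      vertex 7.0 21.0 0.0
      vertex 7.0 21.0 17.0
    endloop
  endfacet
  facet normal 1.0000 0.0000 0.0000
    outer loop
      vertex 7.0 6.0 0.0
      vertex 7.0 21.0 17.0
      vertex 7.0 6.0 17.0
    endloop
  endfacet
  facet normal 0.0000 1.0000 0.0000
    outer loop
      vertex 7.0 21.0 0.0
      vertex 0.0 21.0 0.0
      vertex 0.0 21.0 17.0
    endloop
  endfacet
  facet normal 0.0000 1.0000 0.0000
    outer loop
      vertex 7.0 21.0 0.0
      vertex 0.0 21.0 17.0
      vertex 7.0 21.0 17.0
    endloop
  endfacet
  facet normal -1.0000 0.0000 0.0000
    outer loop
      vertex 0.0 21.0 0.0
      vertex 0.0 0.0 0.0
      vertex 0.0 0.0 17.0
    endloop
  endfacet
  facet normal -1.0000 0.0000 0.0000
    outer loop
      vertex 0.0 21.0 0.0
      vertex 0.0 0.0 17.0
      vertex 0.0 21.0 17.0
    endloop
  endfacet
endsolid part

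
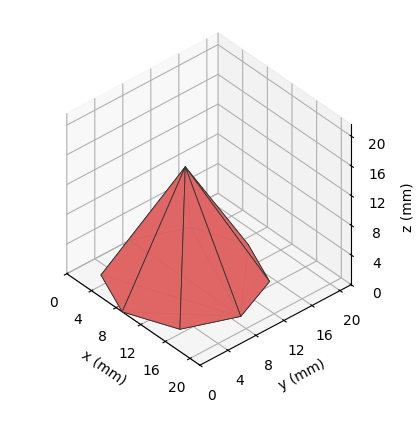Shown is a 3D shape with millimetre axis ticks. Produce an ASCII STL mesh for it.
Reading the render: the shape is a regular 8-sided pyramid, base circumscribed radius ≈ 9 mm, apex at z ≈ 15 mm (dimensions read to the nearest mm from the axis ticks). For the STL, each face is triangulated and given an outward normal.

solid part
  facet normal 0.0000 0.0000 -1.0000
    outer loop
      vertex 9.0 18.0 0.0
      vertex 15.4 15.4 0.0
      vertex 18.0 9.0 0.0
    endloop
  endfacet
  facet normal 0.0000 0.0000 -1.0000
    outer loop
      vertex 2.6 15.4 0.0
      vertex 9.0 18.0 0.0
      vertex 18.0 9.0 0.0
    endloop
  endfacet
  facet normal 0.0000 0.0000 -1.0000
    outer loop
      vertex 0.0 9.0 0.0
      vertex 2.6 15.4 0.0
      vertex 18.0 9.0 0.0
    endloop
  endfacet
  facet normal 0.0000 0.0000 -1.0000
    outer loop
      vertex 2.6 2.6 0.0
      vertex 0.0 9.0 0.0
      vertex 18.0 9.0 0.0
    endloop
  endfacet
  facet normal 0.0000 0.0000 -1.0000
    outer loop
      vertex 9.0 0.0 0.0
      vertex 2.6 2.6 0.0
      vertex 18.0 9.0 0.0
    endloop
  endfacet
  facet normal 0.0000 0.0000 -1.0000
    outer loop
      vertex 15.4 2.6 0.0
      vertex 9.0 0.0 0.0
      vertex 18.0 9.0 0.0
    endloop
  endfacet
  facet normal 0.8098 0.3290 0.4859
    outer loop
      vertex 18.0 9.0 0.0
      vertex 15.4 15.4 0.0
      vertex 9.0 9.0 15.0
    endloop
  endfacet
  facet normal 0.3290 0.8098 0.4859
    outer loop
      vertex 15.4 15.4 0.0
      vertex 9.0 18.0 0.0
      vertex 9.0 9.0 15.0
    endloop
  endfacet
  facet normal -0.3290 0.8098 0.4859
    outer loop
      vertex 9.0 18.0 0.0
      vertex 2.6 15.4 0.0
      vertex 9.0 9.0 15.0
    endloop
  endfacet
  facet normal -0.8098 0.3290 0.4859
    outer loop
      vertex 2.6 15.4 0.0
      vertex 0.0 9.0 0.0
      vertex 9.0 9.0 15.0
    endloop
  endfacet
  facet normal -0.8098 -0.3290 0.4859
    outer loop
      vertex 0.0 9.0 0.0
      vertex 2.6 2.6 0.0
      vertex 9.0 9.0 15.0
    endloop
  endfacet
  facet normal -0.3290 -0.8098 0.4859
    outer loop
      vertex 2.6 2.6 0.0
      vertex 9.0 0.0 0.0
      vertex 9.0 9.0 15.0
    endloop
  endfacet
  facet normal 0.3290 -0.8098 0.4859
    outer loop
      vertex 9.0 0.0 0.0
      vertex 15.4 2.6 0.0
      vertex 9.0 9.0 15.0
    endloop
  endfacet
  facet normal 0.8098 -0.3290 0.4859
    outer loop
      vertex 15.4 2.6 0.0
      vertex 18.0 9.0 0.0
      vertex 9.0 9.0 15.0
    endloop
  endfacet
endsolid part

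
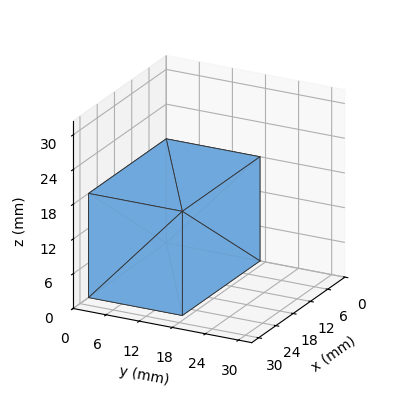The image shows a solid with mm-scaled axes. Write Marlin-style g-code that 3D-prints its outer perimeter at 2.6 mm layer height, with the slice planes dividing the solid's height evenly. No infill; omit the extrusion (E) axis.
Reading the render: the shape is a rectangular box, roughly 27 × 17 mm footprint and 18 mm tall (dimensions read to the nearest mm from the axis ticks). For the g-code, the solid's height is divided into equal slices at the stated Δz and each level perimeter traced with G1 moves after a G0 lift.

; perimeter-only toolpath
G21 ; units = mm
G90 ; absolute positioning
G28 ; home
; layer 1
G0 Z2.6
G0 X0.0 Y0.0
G1 X27.0 Y0.0
G1 X27.0 Y17.0
G1 X0.0 Y17.0
G1 X0.0 Y0.0
; layer 2
G0 Z5.1
G0 X0.0 Y0.0
G1 X27.0 Y0.0
G1 X27.0 Y17.0
G1 X0.0 Y17.0
G1 X0.0 Y0.0
; layer 3
G0 Z7.7
G0 X0.0 Y0.0
G1 X27.0 Y0.0
G1 X27.0 Y17.0
G1 X0.0 Y17.0
G1 X0.0 Y0.0
; layer 4
G0 Z10.3
G0 X0.0 Y0.0
G1 X27.0 Y0.0
G1 X27.0 Y17.0
G1 X0.0 Y17.0
G1 X0.0 Y0.0
; layer 5
G0 Z12.9
G0 X0.0 Y0.0
G1 X27.0 Y0.0
G1 X27.0 Y17.0
G1 X0.0 Y17.0
G1 X0.0 Y0.0
; layer 6
G0 Z15.4
G0 X0.0 Y0.0
G1 X27.0 Y0.0
G1 X27.0 Y17.0
G1 X0.0 Y17.0
G1 X0.0 Y0.0
; layer 7
G0 Z18.0
G0 X0.0 Y0.0
G1 X27.0 Y0.0
G1 X27.0 Y17.0
G1 X0.0 Y17.0
G1 X0.0 Y0.0
M2 ; end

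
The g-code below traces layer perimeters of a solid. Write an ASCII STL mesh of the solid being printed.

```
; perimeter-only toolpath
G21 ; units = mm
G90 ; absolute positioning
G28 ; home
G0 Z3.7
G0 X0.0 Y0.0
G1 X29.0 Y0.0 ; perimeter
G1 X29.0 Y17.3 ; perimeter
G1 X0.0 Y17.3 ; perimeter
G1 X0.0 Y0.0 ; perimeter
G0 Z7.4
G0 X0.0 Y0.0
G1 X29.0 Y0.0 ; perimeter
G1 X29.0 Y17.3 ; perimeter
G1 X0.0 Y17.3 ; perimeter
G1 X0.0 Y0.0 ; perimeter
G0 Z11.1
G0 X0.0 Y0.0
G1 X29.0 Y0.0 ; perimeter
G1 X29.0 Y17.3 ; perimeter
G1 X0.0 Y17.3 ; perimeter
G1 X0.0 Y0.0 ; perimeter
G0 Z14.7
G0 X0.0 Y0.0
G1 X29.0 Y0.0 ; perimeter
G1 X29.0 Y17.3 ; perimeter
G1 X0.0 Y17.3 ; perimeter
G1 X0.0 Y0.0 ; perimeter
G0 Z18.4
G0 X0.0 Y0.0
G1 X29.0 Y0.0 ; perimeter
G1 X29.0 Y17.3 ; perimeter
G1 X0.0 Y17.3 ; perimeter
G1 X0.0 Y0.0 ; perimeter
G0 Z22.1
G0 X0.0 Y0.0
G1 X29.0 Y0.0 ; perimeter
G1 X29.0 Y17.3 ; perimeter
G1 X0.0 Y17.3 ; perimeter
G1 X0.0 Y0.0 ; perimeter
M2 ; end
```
solid part
  facet normal 0.0000 0.0000 -1.0000
    outer loop
      vertex 29.0 17.3 0.0
      vertex 29.0 0.0 0.0
      vertex 0.0 0.0 0.0
    endloop
  endfacet
  facet normal 0.0000 0.0000 -1.0000
    outer loop
      vertex 0.0 17.3 0.0
      vertex 29.0 17.3 0.0
      vertex 0.0 0.0 0.0
    endloop
  endfacet
  facet normal 0.0000 0.0000 1.0000
    outer loop
      vertex 0.0 0.0 22.1
      vertex 29.0 0.0 22.1
      vertex 29.0 17.3 22.1
    endloop
  endfacet
  facet normal 0.0000 0.0000 1.0000
    outer loop
      vertex 0.0 0.0 22.1
      vertex 29.0 17.3 22.1
      vertex 0.0 17.3 22.1
    endloop
  endfacet
  facet normal 0.0000 -1.0000 0.0000
    outer loop
      vertex 0.0 0.0 0.0
      vertex 29.0 0.0 0.0
      vertex 29.0 0.0 22.1
    endloop
  endfacet
  facet normal 0.0000 -1.0000 0.0000
    outer loop
      vertex 0.0 0.0 0.0
      vertex 29.0 0.0 22.1
      vertex 0.0 0.0 22.1
    endloop
  endfacet
  facet normal 0.0000 1.0000 0.0000
    outer loop
      vertex 29.0 17.3 22.1
      vertex 29.0 17.3 0.0
      vertex 0.0 17.3 0.0
    endloop
  endfacet
  facet normal 0.0000 1.0000 0.0000
    outer loop
      vertex 0.0 17.3 22.1
      vertex 29.0 17.3 22.1
      vertex 0.0 17.3 0.0
    endloop
  endfacet
  facet normal -1.0000 0.0000 0.0000
    outer loop
      vertex 0.0 17.3 22.1
      vertex 0.0 17.3 0.0
      vertex 0.0 0.0 0.0
    endloop
  endfacet
  facet normal -1.0000 0.0000 0.0000
    outer loop
      vertex 0.0 0.0 22.1
      vertex 0.0 17.3 22.1
      vertex 0.0 0.0 0.0
    endloop
  endfacet
  facet normal 1.0000 0.0000 0.0000
    outer loop
      vertex 29.0 0.0 0.0
      vertex 29.0 17.3 0.0
      vertex 29.0 17.3 22.1
    endloop
  endfacet
  facet normal 1.0000 0.0000 0.0000
    outer loop
      vertex 29.0 0.0 0.0
      vertex 29.0 17.3 22.1
      vertex 29.0 0.0 22.1
    endloop
  endfacet
endsolid part

The G0 Z moves step by Δz≈3.7 mm. Every layer's G1 loop is the same polygon, so the solid is a straight extrusion of it from z=0 to z≈22.1. Closing with flat bottom and top caps and triangulating gives 12 facets — a rectangular box, roughly 29 × 17.3 mm footprint and 22.1 mm tall.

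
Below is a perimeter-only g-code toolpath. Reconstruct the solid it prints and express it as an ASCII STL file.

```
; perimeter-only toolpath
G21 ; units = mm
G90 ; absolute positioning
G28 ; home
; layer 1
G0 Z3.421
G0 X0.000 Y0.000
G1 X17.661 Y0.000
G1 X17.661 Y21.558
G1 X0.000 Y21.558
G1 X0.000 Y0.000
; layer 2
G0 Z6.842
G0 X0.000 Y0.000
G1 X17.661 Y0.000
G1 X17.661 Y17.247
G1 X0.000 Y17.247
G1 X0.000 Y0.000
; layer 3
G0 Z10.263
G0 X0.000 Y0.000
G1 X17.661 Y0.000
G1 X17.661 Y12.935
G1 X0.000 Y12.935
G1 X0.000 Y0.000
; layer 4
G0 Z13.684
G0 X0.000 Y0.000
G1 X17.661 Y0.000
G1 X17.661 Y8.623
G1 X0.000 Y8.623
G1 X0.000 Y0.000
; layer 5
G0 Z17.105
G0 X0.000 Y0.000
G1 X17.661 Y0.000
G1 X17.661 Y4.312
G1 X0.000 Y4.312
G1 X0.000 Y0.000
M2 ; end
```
solid part
  facet normal 0.0000 0.0000 -1.0000
    outer loop
      vertex 17.661 25.870 0.000
      vertex 17.661 0.000 0.000
      vertex 0.000 0.000 0.000
    endloop
  endfacet
  facet normal 0.0000 0.0000 -1.0000
    outer loop
      vertex 0.000 25.870 0.000
      vertex 17.661 25.870 0.000
      vertex 0.000 0.000 0.000
    endloop
  endfacet
  facet normal 0.0000 -1.0000 0.0000
    outer loop
      vertex 0.000 0.000 0.000
      vertex 17.661 0.000 0.000
      vertex 17.661 0.000 20.526
    endloop
  endfacet
  facet normal 0.0000 -1.0000 0.0000
    outer loop
      vertex 0.000 0.000 0.000
      vertex 17.661 0.000 20.526
      vertex 0.000 0.000 20.526
    endloop
  endfacet
  facet normal 0.0000 0.6216 0.7834
    outer loop
      vertex 0.000 0.000 20.526
      vertex 17.661 0.000 20.526
      vertex 17.661 25.870 0.000
    endloop
  endfacet
  facet normal 0.0000 0.6216 0.7834
    outer loop
      vertex 0.000 0.000 20.526
      vertex 17.661 25.870 0.000
      vertex 0.000 25.870 0.000
    endloop
  endfacet
  facet normal -1.0000 0.0000 0.0000
    outer loop
      vertex 0.000 0.000 20.526
      vertex 0.000 25.870 0.000
      vertex 0.000 0.000 0.000
    endloop
  endfacet
  facet normal 1.0000 0.0000 0.0000
    outer loop
      vertex 17.661 0.000 0.000
      vertex 17.661 25.870 0.000
      vertex 17.661 0.000 20.526
    endloop
  endfacet
endsolid part

The G0 Z moves step by Δz≈3.421 mm. The G1 loops shrink linearly with z, so the solid tapers from its base footprint up to z≈20.5. Closing with a flat bottom cap and the tapered top and triangulating gives 8 facets — a wedge (ramp): 17.7 × 25.9 mm base, rising to 20.5 mm along the y=0 edge and sloping linearly to z=0 at y=25.9.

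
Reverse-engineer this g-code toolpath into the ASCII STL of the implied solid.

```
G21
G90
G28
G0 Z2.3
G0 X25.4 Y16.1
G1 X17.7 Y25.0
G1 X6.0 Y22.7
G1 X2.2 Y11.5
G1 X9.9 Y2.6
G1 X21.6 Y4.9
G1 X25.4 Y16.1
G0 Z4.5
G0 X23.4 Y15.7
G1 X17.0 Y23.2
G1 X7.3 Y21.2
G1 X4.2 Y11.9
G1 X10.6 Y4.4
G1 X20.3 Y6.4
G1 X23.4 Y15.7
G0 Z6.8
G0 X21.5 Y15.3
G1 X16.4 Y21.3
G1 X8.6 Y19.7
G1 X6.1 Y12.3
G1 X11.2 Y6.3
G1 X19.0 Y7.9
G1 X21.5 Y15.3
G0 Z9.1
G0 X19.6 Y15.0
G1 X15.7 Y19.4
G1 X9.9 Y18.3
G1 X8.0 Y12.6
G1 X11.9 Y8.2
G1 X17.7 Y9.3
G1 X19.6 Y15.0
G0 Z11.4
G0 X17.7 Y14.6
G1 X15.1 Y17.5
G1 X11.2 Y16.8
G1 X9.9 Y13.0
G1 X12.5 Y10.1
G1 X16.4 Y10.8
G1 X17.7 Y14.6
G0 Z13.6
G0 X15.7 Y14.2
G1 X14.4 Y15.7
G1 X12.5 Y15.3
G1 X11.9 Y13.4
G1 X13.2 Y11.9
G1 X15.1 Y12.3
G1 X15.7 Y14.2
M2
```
solid part
  facet normal 0.0000 0.0000 -1.0000
    outer loop
      vertex 4.7 24.2 0.0
      vertex 18.3 26.9 0.0
      vertex 27.3 16.5 0.0
    endloop
  endfacet
  facet normal 0.0000 0.0000 -1.0000
    outer loop
      vertex 0.3 11.1 0.0
      vertex 4.7 24.2 0.0
      vertex 27.3 16.5 0.0
    endloop
  endfacet
  facet normal 0.0000 0.0000 -1.0000
    outer loop
      vertex 9.3 0.7 0.0
      vertex 0.3 11.1 0.0
      vertex 27.3 16.5 0.0
    endloop
  endfacet
  facet normal 0.0000 0.0000 -1.0000
    outer loop
      vertex 22.9 3.4 0.0
      vertex 9.3 0.7 0.0
      vertex 27.3 16.5 0.0
    endloop
  endfacet
  facet normal 0.6040 0.5227 0.6016
    outer loop
      vertex 27.3 16.5 0.0
      vertex 18.3 26.9 0.0
      vertex 13.8 13.8 15.9
    endloop
  endfacet
  facet normal -0.1556 0.7836 0.6015
    outer loop
      vertex 18.3 26.9 0.0
      vertex 4.7 24.2 0.0
      vertex 13.8 13.8 15.9
    endloop
  endfacet
  facet normal -0.7581 0.2546 0.6004
    outer loop
      vertex 4.7 24.2 0.0
      vertex 0.3 11.1 0.0
      vertex 13.8 13.8 15.9
    endloop
  endfacet
  facet normal -0.6040 -0.5227 0.6016
    outer loop
      vertex 0.3 11.1 0.0
      vertex 9.3 0.7 0.0
      vertex 13.8 13.8 15.9
    endloop
  endfacet
  facet normal 0.1556 -0.7836 0.6015
    outer loop
      vertex 9.3 0.7 0.0
      vertex 22.9 3.4 0.0
      vertex 13.8 13.8 15.9
    endloop
  endfacet
  facet normal 0.7581 -0.2546 0.6004
    outer loop
      vertex 22.9 3.4 0.0
      vertex 27.3 16.5 0.0
      vertex 13.8 13.8 15.9
    endloop
  endfacet
endsolid part

The G0 Z moves step by Δz≈2.3 mm. The G1 loops shrink linearly with z, so the solid tapers from its base footprint up to z≈15.9. Closing with a flat bottom cap and the tapered top and triangulating gives 10 facets — a regular 6-sided pyramid, base circumscribed radius ≈ 13.8 mm, apex at z ≈ 15.9 mm.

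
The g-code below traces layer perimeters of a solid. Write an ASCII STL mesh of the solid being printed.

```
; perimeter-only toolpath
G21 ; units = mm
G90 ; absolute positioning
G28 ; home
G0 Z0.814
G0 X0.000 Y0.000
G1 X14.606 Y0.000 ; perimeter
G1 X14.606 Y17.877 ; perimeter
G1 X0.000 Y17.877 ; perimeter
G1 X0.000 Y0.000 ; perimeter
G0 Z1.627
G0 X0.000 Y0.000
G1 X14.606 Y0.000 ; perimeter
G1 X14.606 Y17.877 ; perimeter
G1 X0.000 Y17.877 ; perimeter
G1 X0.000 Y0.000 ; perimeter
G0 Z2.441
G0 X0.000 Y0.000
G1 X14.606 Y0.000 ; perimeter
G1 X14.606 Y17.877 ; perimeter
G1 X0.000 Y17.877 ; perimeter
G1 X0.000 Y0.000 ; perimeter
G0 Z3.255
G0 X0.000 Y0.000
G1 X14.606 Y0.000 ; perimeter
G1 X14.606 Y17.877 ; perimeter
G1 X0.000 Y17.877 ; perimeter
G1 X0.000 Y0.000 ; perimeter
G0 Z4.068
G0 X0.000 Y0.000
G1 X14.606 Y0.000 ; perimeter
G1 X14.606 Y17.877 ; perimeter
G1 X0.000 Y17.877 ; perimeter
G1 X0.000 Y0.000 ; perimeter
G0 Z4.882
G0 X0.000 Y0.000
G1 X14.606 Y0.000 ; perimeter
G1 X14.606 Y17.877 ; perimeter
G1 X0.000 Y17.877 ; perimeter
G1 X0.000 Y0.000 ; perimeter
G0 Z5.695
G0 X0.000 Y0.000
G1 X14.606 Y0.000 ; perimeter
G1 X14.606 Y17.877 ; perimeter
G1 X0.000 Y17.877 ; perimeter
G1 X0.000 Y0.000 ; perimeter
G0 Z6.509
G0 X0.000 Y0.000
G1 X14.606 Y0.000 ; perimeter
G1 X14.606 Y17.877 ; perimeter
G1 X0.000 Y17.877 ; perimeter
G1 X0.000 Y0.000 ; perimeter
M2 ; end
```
solid part
  facet normal 0.0000 0.0000 -1.0000
    outer loop
      vertex 14.606 17.877 0.000
      vertex 14.606 0.000 0.000
      vertex 0.000 0.000 0.000
    endloop
  endfacet
  facet normal 0.0000 0.0000 -1.0000
    outer loop
      vertex 0.000 17.877 0.000
      vertex 14.606 17.877 0.000
      vertex 0.000 0.000 0.000
    endloop
  endfacet
  facet normal 0.0000 0.0000 1.0000
    outer loop
      vertex 0.000 0.000 6.509
      vertex 14.606 0.000 6.509
      vertex 14.606 17.877 6.509
    endloop
  endfacet
  facet normal 0.0000 0.0000 1.0000
    outer loop
      vertex 0.000 0.000 6.509
      vertex 14.606 17.877 6.509
      vertex 0.000 17.877 6.509
    endloop
  endfacet
  facet normal 0.0000 -1.0000 0.0000
    outer loop
      vertex 0.000 0.000 0.000
      vertex 14.606 0.000 0.000
      vertex 14.606 0.000 6.509
    endloop
  endfacet
  facet normal 0.0000 -1.0000 0.0000
    outer loop
      vertex 0.000 0.000 0.000
      vertex 14.606 0.000 6.509
      vertex 0.000 0.000 6.509
    endloop
  endfacet
  facet normal 0.0000 1.0000 0.0000
    outer loop
      vertex 14.606 17.877 6.509
      vertex 14.606 17.877 0.000
      vertex 0.000 17.877 0.000
    endloop
  endfacet
  facet normal 0.0000 1.0000 0.0000
    outer loop
      vertex 0.000 17.877 6.509
      vertex 14.606 17.877 6.509
      vertex 0.000 17.877 0.000
    endloop
  endfacet
  facet normal -1.0000 0.0000 0.0000
    outer loop
      vertex 0.000 17.877 6.509
      vertex 0.000 17.877 0.000
      vertex 0.000 0.000 0.000
    endloop
  endfacet
  facet normal -1.0000 0.0000 0.0000
    outer loop
      vertex 0.000 0.000 6.509
      vertex 0.000 17.877 6.509
      vertex 0.000 0.000 0.000
    endloop
  endfacet
  facet normal 1.0000 0.0000 0.0000
    outer loop
      vertex 14.606 0.000 0.000
      vertex 14.606 17.877 0.000
      vertex 14.606 17.877 6.509
    endloop
  endfacet
  facet normal 1.0000 0.0000 0.0000
    outer loop
      vertex 14.606 0.000 0.000
      vertex 14.606 17.877 6.509
      vertex 14.606 0.000 6.509
    endloop
  endfacet
endsolid part

The G0 Z moves step by Δz≈0.814 mm. Every layer's G1 loop is the same polygon, so the solid is a straight extrusion of it from z=0 to z≈6.51. Closing with flat bottom and top caps and triangulating gives 12 facets — a rectangular box, roughly 14.6 × 17.9 mm footprint and 6.51 mm tall.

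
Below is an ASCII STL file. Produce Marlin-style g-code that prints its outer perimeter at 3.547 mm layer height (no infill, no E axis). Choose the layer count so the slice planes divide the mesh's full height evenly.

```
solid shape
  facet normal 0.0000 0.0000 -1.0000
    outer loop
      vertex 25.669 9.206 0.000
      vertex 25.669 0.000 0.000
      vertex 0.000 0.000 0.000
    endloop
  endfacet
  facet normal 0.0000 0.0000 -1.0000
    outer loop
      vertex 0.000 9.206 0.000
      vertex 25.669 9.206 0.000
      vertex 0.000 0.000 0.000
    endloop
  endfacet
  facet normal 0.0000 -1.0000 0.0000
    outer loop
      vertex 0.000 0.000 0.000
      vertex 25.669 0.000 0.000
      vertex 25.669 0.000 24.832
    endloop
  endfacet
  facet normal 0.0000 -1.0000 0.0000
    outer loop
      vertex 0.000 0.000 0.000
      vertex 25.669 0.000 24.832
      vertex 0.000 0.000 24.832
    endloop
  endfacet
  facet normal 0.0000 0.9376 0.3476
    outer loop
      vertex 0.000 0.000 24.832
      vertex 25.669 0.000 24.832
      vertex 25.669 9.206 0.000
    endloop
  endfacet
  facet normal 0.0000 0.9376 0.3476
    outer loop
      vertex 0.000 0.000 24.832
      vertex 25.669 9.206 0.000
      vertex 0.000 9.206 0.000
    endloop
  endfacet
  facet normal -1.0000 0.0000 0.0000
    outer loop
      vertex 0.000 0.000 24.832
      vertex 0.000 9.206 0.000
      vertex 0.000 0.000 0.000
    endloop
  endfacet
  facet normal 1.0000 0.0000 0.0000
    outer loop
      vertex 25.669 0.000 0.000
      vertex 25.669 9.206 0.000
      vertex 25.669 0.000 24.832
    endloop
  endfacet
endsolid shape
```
; perimeter-only toolpath
G21 ; units = mm
G90 ; absolute positioning
G28 ; home
; layer 1
G0 Z3.547
G0 X0.000 Y0.000
G1 X25.669 Y0.000
G1 X25.669 Y7.891
G1 X0.000 Y7.891
G1 X0.000 Y0.000
; layer 2
G0 Z7.095
G0 X0.000 Y0.000
G1 X25.669 Y0.000
G1 X25.669 Y6.576
G1 X0.000 Y6.576
G1 X0.000 Y0.000
; layer 3
G0 Z10.642
G0 X0.000 Y0.000
G1 X25.669 Y0.000
G1 X25.669 Y5.261
G1 X0.000 Y5.261
G1 X0.000 Y0.000
; layer 4
G0 Z14.190
G0 X0.000 Y0.000
G1 X25.669 Y0.000
G1 X25.669 Y3.945
G1 X0.000 Y3.945
G1 X0.000 Y0.000
; layer 5
G0 Z17.737
G0 X0.000 Y0.000
G1 X25.669 Y0.000
G1 X25.669 Y2.630
G1 X0.000 Y2.630
G1 X0.000 Y0.000
; layer 6
G0 Z21.285
G0 X0.000 Y0.000
G1 X25.669 Y0.000
G1 X25.669 Y1.315
G1 X0.000 Y1.315
G1 X0.000 Y0.000
M2 ; end

The solid is a wedge (ramp): 25.7 × 9.21 mm base, rising to 24.8 mm along the y=0 edge and sloping linearly to z=0 at y=9.21. Slicing at Δz = 3.547 mm — 7 equal slices spanning the solid's height, so layer i sits at z = i·h/7 — gives 6 non-empty perimeters. Each is a 4-segment closed polygon; G0 lifts to the layer z and rapids to the start vertex, then G1 traces the edges. The cross-section shrinks linearly with z (the slice at the apex is degenerate and omitted).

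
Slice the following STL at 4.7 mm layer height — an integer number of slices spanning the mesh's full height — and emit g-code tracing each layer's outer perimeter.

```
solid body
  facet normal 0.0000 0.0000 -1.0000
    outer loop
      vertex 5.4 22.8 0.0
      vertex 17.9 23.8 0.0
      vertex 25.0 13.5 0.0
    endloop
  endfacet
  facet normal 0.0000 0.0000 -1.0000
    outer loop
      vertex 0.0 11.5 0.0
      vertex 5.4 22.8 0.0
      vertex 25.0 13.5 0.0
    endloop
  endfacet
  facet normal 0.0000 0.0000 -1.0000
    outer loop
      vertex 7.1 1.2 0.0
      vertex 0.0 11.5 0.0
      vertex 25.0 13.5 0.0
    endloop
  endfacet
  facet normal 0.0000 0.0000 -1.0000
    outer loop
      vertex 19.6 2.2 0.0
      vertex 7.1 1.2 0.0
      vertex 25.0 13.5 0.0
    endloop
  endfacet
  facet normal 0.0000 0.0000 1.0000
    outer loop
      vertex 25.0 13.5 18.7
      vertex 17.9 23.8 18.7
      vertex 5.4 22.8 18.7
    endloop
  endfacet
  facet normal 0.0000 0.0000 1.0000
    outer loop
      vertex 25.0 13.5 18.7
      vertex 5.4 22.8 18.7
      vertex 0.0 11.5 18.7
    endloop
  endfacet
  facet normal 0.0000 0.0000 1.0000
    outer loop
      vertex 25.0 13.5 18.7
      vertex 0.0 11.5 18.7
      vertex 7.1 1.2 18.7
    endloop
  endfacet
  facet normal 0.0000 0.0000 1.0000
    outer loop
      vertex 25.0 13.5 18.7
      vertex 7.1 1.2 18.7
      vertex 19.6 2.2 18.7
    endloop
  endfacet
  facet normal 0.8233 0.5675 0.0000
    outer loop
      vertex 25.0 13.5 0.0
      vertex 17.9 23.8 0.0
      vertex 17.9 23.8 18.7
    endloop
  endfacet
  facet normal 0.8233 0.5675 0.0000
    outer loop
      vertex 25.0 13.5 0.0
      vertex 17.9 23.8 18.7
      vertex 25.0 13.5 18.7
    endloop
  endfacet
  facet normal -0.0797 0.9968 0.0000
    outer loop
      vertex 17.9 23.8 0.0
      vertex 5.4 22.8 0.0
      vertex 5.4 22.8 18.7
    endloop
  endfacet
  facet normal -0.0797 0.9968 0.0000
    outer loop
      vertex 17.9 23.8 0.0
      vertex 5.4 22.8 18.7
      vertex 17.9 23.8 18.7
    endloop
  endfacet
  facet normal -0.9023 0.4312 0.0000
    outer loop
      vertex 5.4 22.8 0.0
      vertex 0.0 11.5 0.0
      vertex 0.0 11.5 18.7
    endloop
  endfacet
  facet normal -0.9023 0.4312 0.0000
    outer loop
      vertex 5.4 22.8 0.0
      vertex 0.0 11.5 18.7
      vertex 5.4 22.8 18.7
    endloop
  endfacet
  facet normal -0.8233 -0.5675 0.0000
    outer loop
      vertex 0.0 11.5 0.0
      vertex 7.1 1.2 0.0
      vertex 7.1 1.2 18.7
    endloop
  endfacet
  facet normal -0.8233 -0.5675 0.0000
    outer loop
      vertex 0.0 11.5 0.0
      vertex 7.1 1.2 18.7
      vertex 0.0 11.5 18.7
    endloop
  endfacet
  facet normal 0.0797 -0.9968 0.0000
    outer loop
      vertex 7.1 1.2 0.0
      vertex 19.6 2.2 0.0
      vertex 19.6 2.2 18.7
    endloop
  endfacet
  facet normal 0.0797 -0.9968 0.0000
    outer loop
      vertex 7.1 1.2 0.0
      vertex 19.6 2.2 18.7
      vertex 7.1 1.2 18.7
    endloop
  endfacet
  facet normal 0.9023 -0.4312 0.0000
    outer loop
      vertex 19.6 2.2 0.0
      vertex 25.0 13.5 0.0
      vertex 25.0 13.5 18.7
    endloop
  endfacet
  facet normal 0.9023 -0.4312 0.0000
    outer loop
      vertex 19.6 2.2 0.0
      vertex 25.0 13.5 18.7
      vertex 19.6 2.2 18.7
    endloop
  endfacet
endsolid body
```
; perimeter-only toolpath
G21 ; units = mm
G90 ; absolute positioning
G28 ; home
; layer 1
G0 Z4.7
G0 X25.0 Y13.5
G1 X17.9 Y23.8
G1 X5.4 Y22.8
G1 X0.0 Y11.5
G1 X7.1 Y1.2
G1 X19.6 Y2.2
G1 X25.0 Y13.5
; layer 2
G0 Z9.3
G0 X25.0 Y13.5
G1 X17.9 Y23.8
G1 X5.4 Y22.8
G1 X0.0 Y11.5
G1 X7.1 Y1.2
G1 X19.6 Y2.2
G1 X25.0 Y13.5
; layer 3
G0 Z14.0
G0 X25.0 Y13.5
G1 X17.9 Y23.8
G1 X5.4 Y22.8
G1 X0.0 Y11.5
G1 X7.1 Y1.2
G1 X19.6 Y2.2
G1 X25.0 Y13.5
; layer 4
G0 Z18.7
G0 X25.0 Y13.5
G1 X17.9 Y23.8
G1 X5.4 Y22.8
G1 X0.0 Y11.5
G1 X7.1 Y1.2
G1 X19.6 Y2.2
G1 X25.0 Y13.5
M2 ; end

The solid is a regular 6-sided prism (a cylinder approximated with 6 flat sides), circumscribed radius ≈ 12.5 mm, height ≈ 18.7 mm. Slicing at Δz = 4.7 mm — 4 equal slices spanning the solid's height, so layer i sits at z = i·h/4 — gives 4 non-empty perimeters. Each is a 6-segment closed polygon; G0 lifts to the layer z and rapids to the start vertex, then G1 traces the edges.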